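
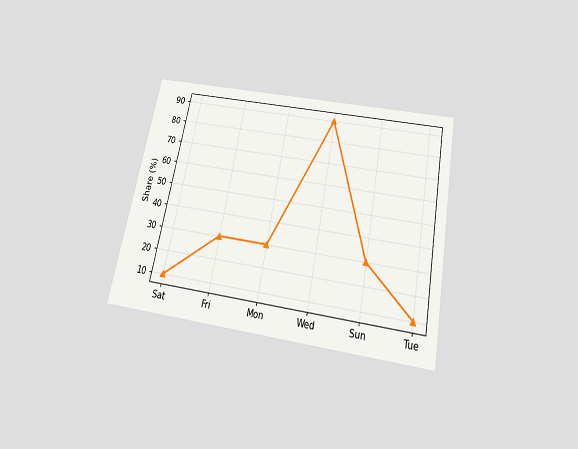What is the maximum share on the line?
90%

The chart is tilted about 11° clockwise and viewed slightly from below. The highest point is at Wed, and reading across to the y-axis gives 90%.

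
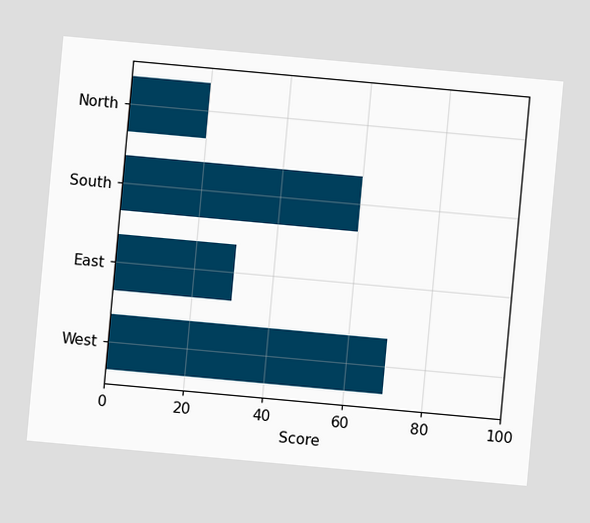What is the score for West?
70

The chart is tilted about 5° clockwise. Reading along the chart's x-axis, the West bar reaches 70.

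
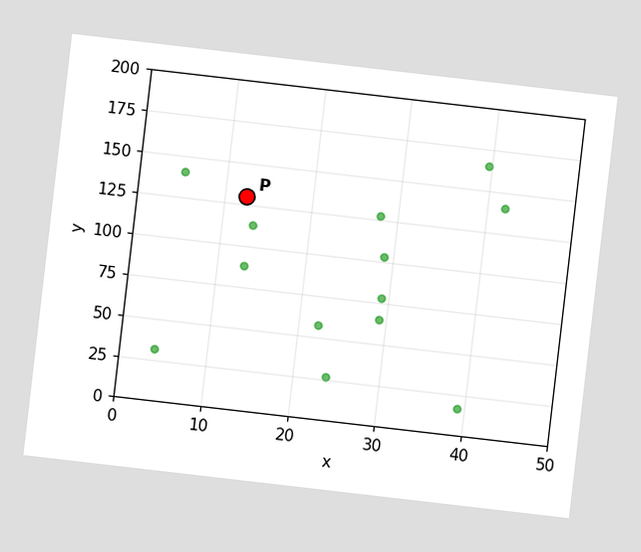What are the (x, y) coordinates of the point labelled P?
(12.5, 130)

The chart is tilted about 7° clockwise. Following the gridlines from P to each axis, P sits at (12.5, 130).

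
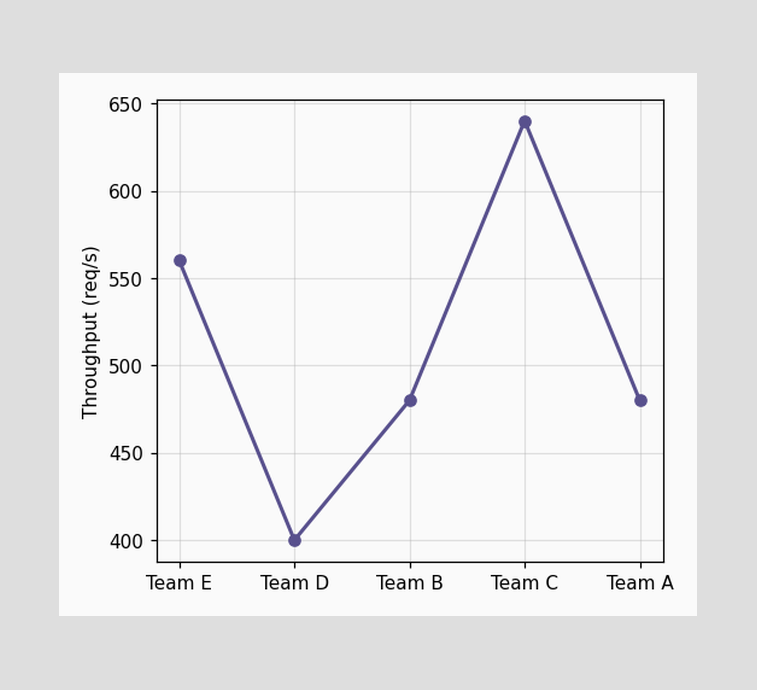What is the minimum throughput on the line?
The lowest point is at Team D, and reading across to the y-axis gives 400req/s.

400req/s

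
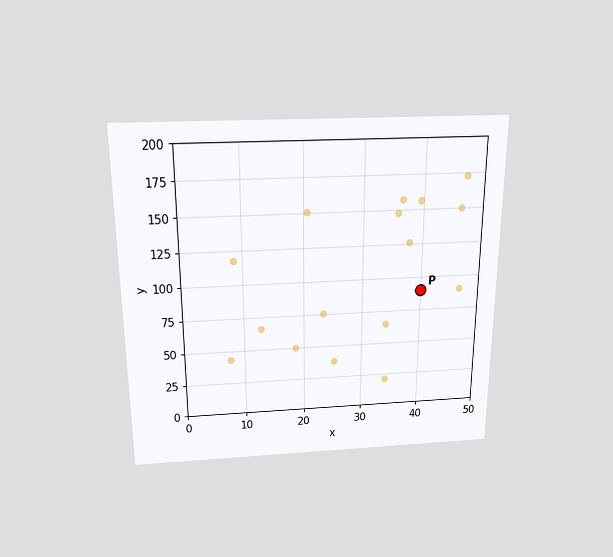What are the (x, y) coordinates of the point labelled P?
(40, 90)

The chart is viewed slightly from above. Following the gridlines from P to each axis, P sits at (40, 90).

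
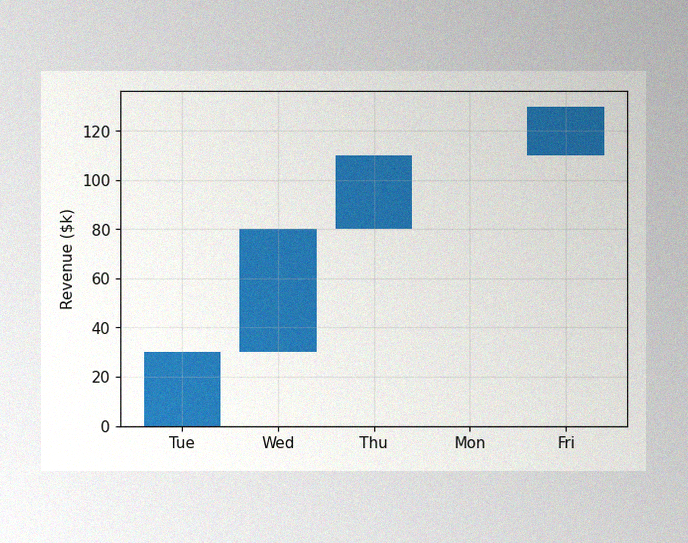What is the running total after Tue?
The image has some photo noise and uneven lighting. After Tue the running total reaches $30k.

$30k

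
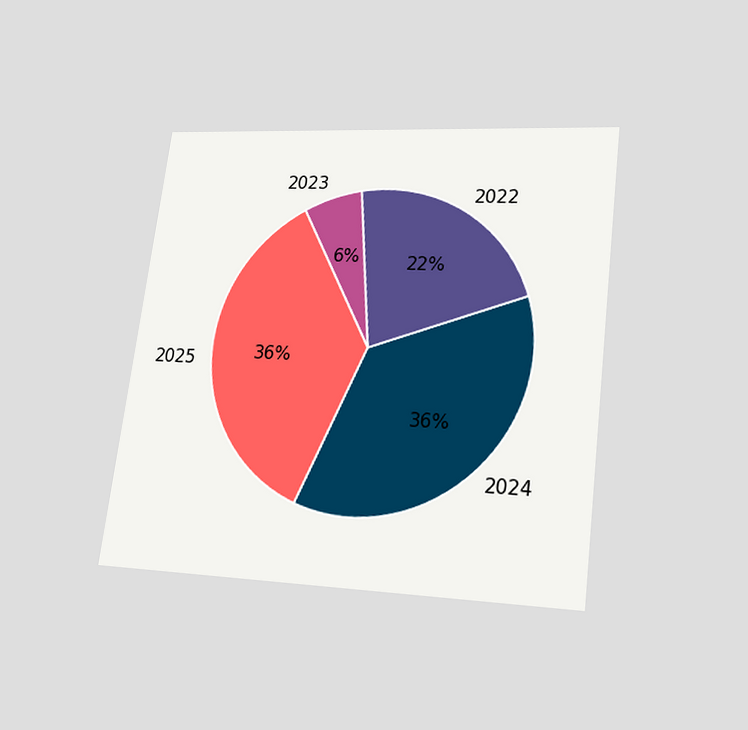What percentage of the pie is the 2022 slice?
The chart is tilted about 7° clockwise and viewed slightly from below. The 2022 slice takes up 22% of the pie.

22%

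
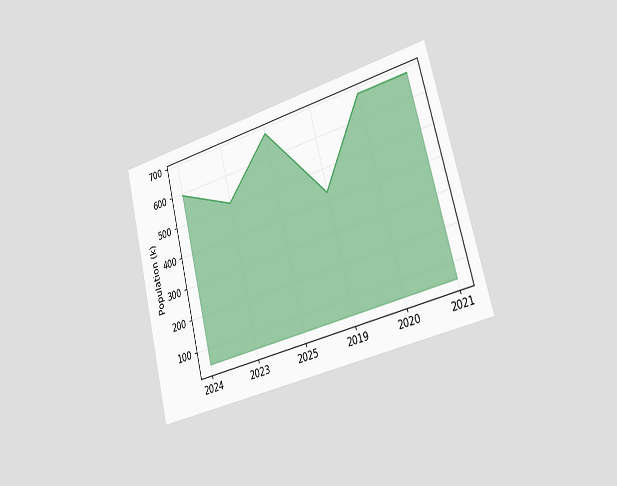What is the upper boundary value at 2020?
The chart is tilted about 14° counter-clockwise and viewed slightly from the right. At 2020 the upper boundary is at 680k.

680k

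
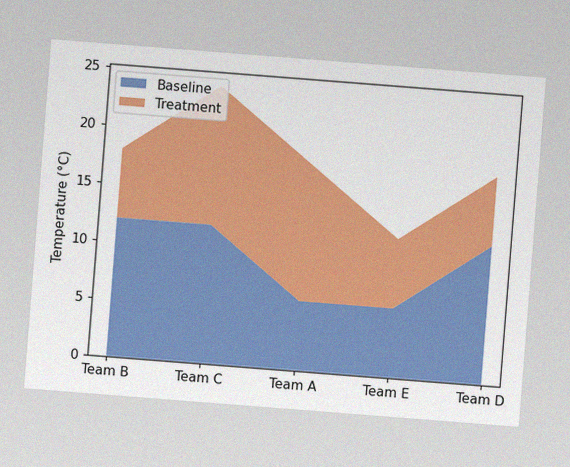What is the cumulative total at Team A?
The chart is tilted about 4° clockwise, with some photo noise. The stacked total at Team A reaches 18°C.

18°C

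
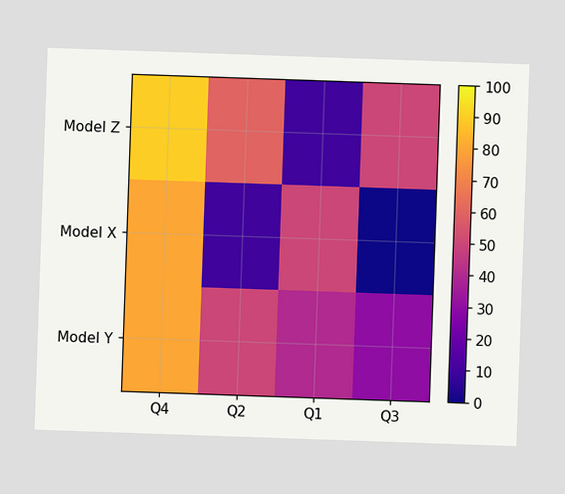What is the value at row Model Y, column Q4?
80

Matching cell (Model Y, Q4) against the colorbar gives 80.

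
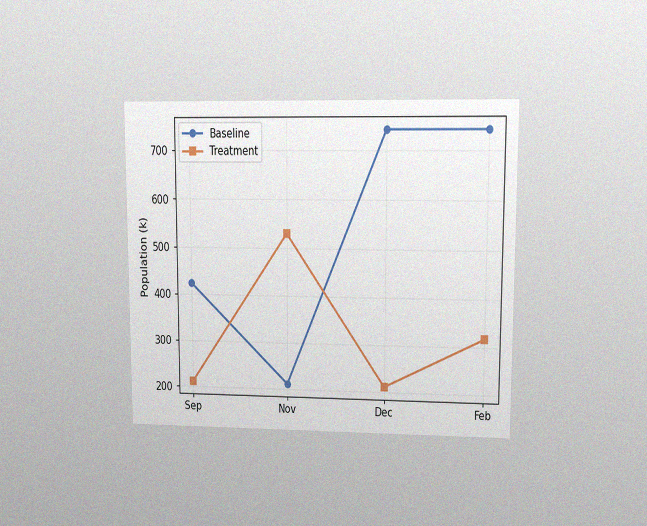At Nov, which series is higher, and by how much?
Treatment, by 318k

The chart is viewed at a slight angle, with some photo noise. At Nov, Treatment sits above the other line by 318k.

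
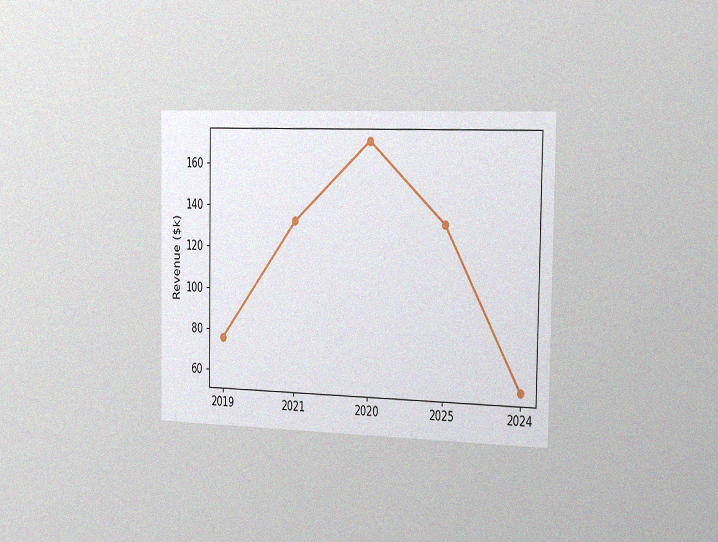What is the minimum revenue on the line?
The chart is viewed slightly from the right, with some photo noise. The lowest point is at 2024, and reading across to the y-axis gives $57k.

$57k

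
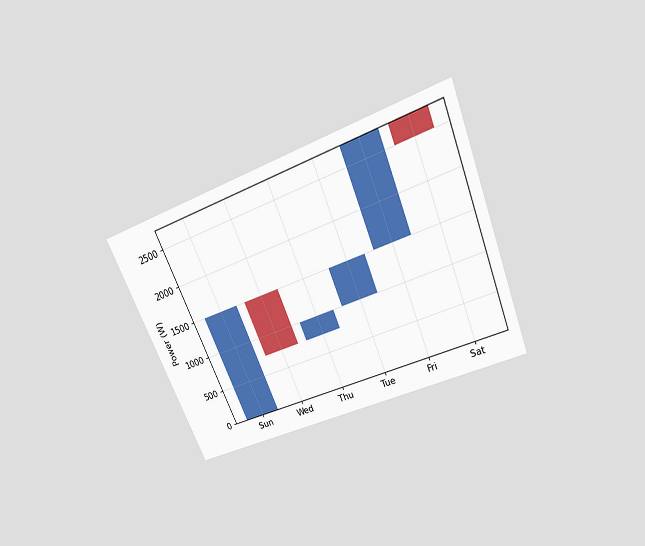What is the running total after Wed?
The chart is tilted about 23° counter-clockwise and viewed slightly from above. After Wed the running total reaches 750W.

750W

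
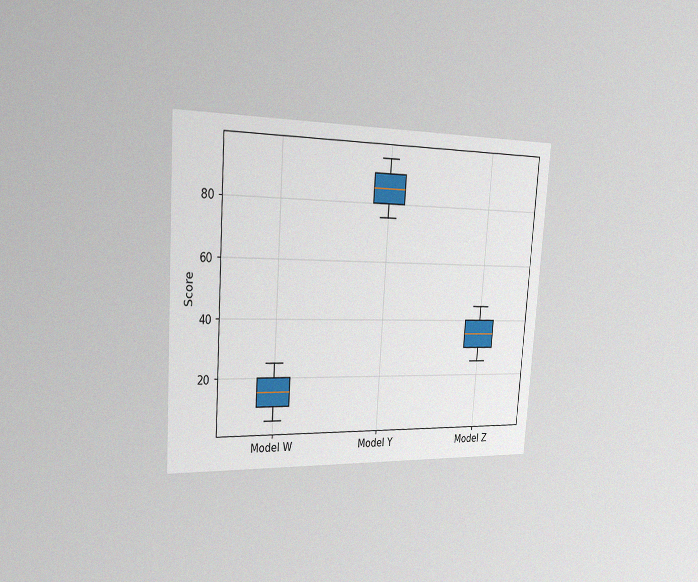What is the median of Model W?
The chart is tilted about 4° clockwise and viewed slightly from the left, with some photo noise. The median line in the Model W box sits at 15.

15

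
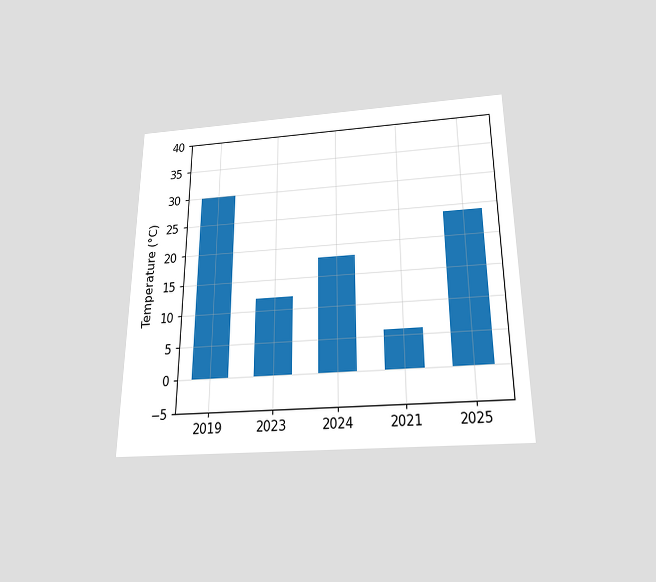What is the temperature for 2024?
18°C

The chart is viewed slightly from below. Reading along the chart's y-axis, the 2024 bar reaches 18°C.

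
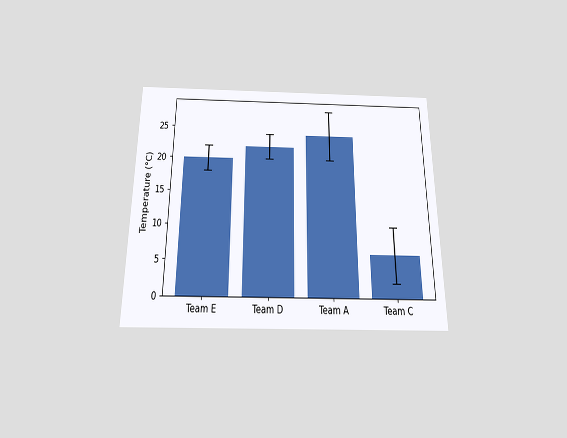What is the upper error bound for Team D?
The chart is viewed slightly from below. The Team D bar's upper whisker reaches 24°C.

24°C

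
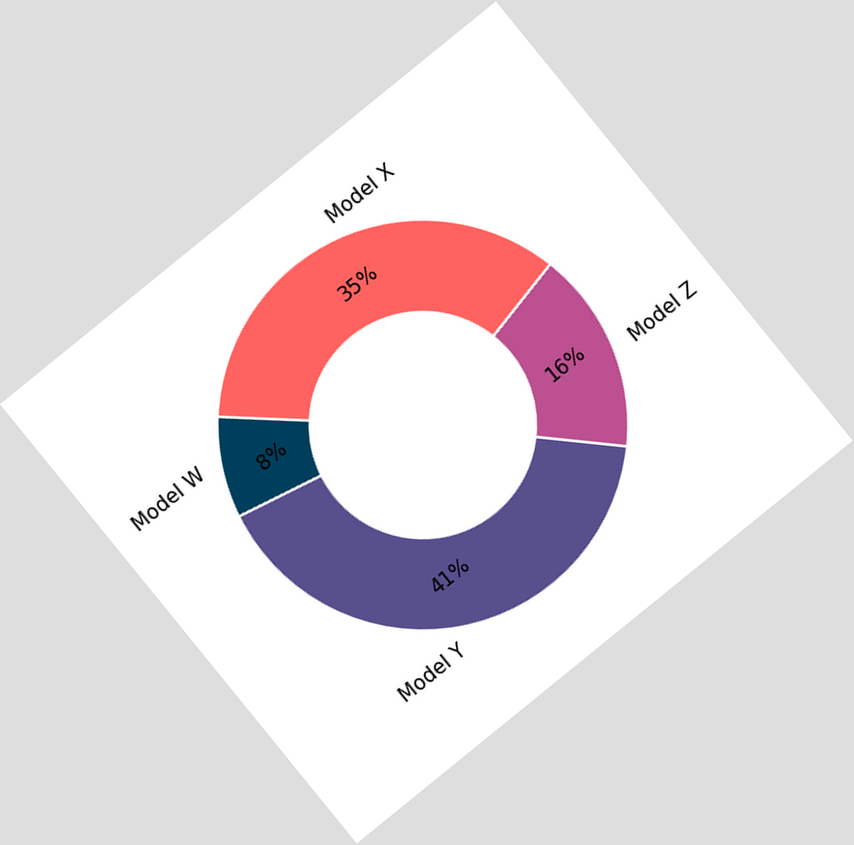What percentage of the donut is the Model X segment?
The chart is tilted about 39° counter-clockwise. The Model X segment takes up 35% of the ring.

35%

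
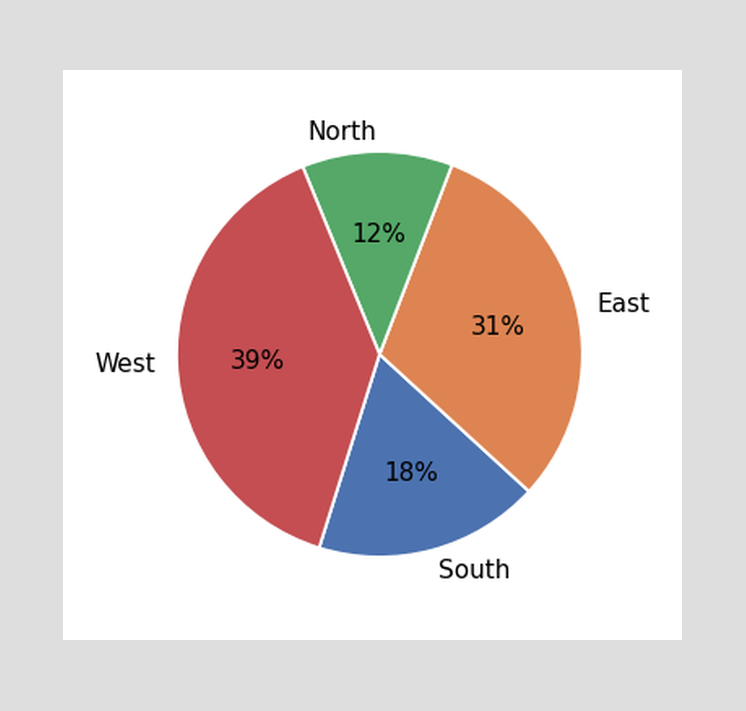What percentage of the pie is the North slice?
The North slice takes up 12% of the pie.

12%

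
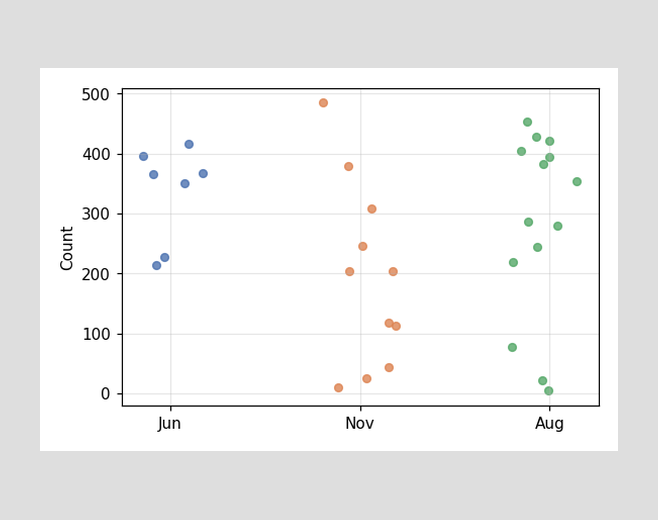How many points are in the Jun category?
Counting the markers in the Jun column gives 7.

7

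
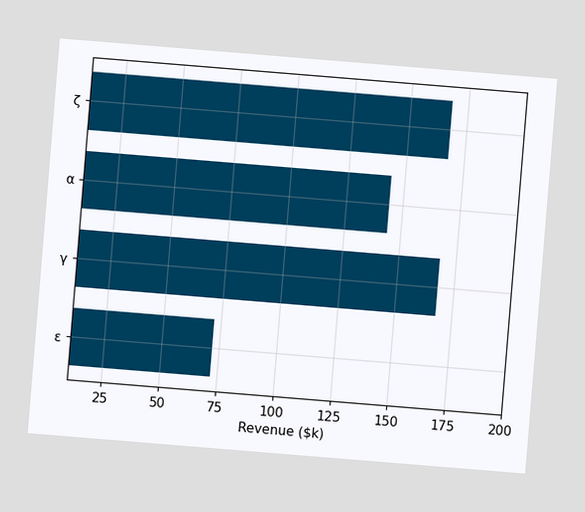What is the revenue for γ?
$168k

The chart is tilted about 5° clockwise. Reading along the chart's x-axis, the γ bar reaches $168k.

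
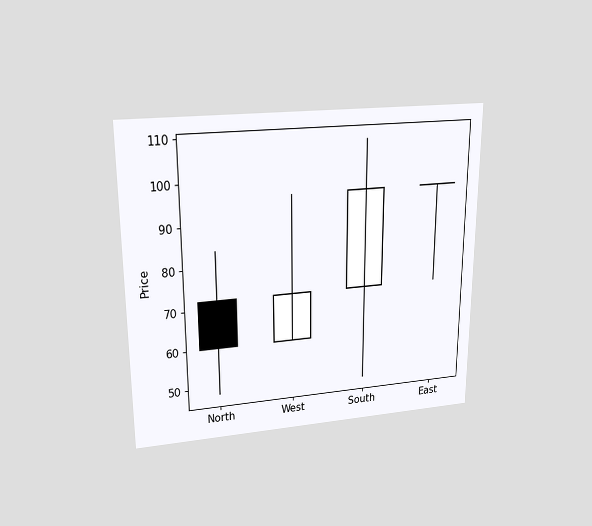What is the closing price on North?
60

The chart is viewed slightly from above. The North candle closes at 60.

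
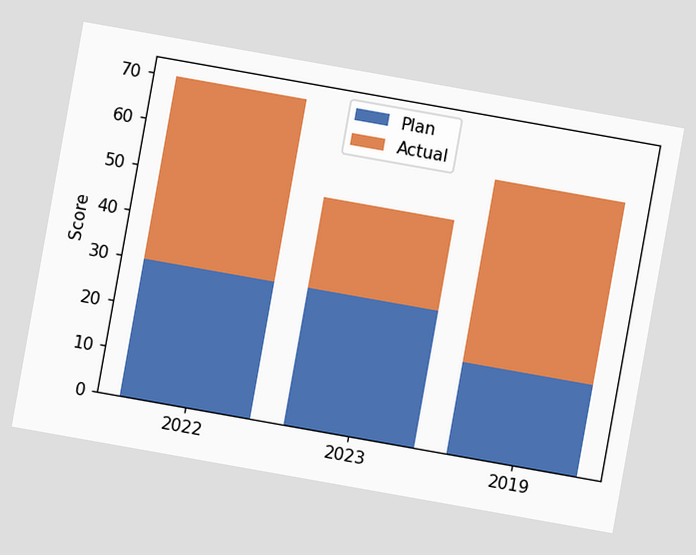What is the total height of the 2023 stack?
50

The chart is tilted about 10° clockwise. The 2023 stack's top reaches 50 on the y-axis.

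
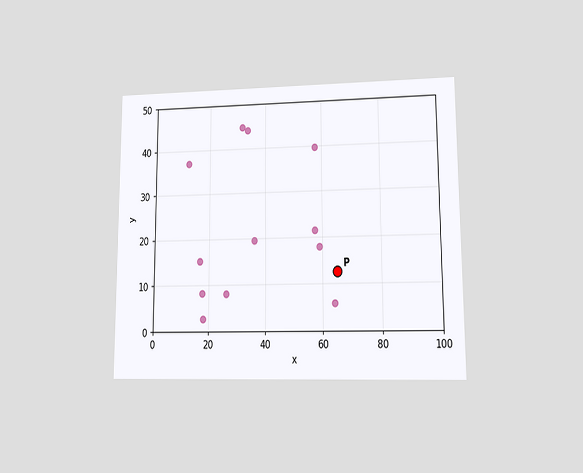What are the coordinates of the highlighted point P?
The chart is viewed at a slight angle. Following the gridlines from P to each axis, P sits at (65, 12.5).

(65, 12.5)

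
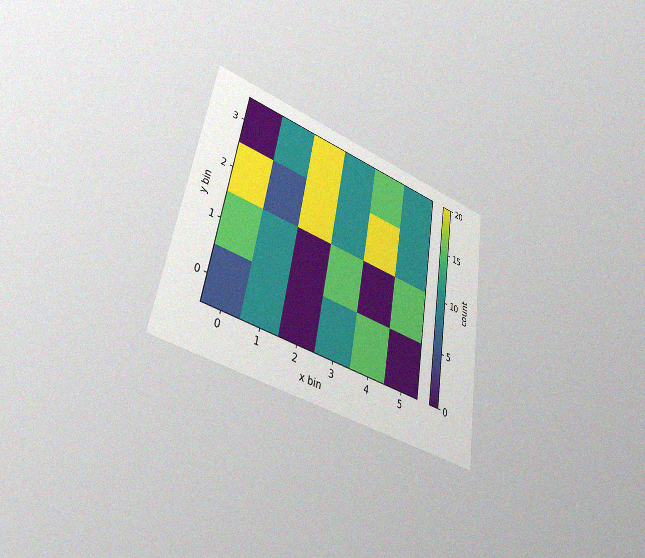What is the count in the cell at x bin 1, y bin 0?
10

The chart is tilted about 9° clockwise and viewed at a slight angle, with some photo noise. Matching the cell (1, 0) against the colorbar gives 10.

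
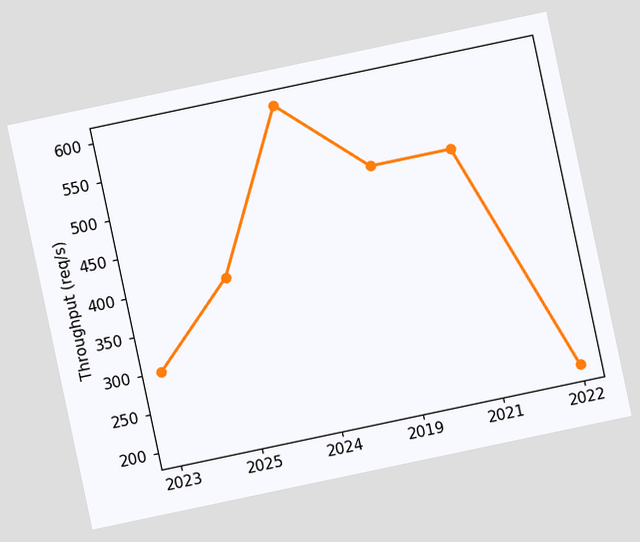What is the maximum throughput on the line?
600req/s

The chart is tilted about 12° counter-clockwise. The highest point is at 2024, and reading across to the y-axis gives 600req/s.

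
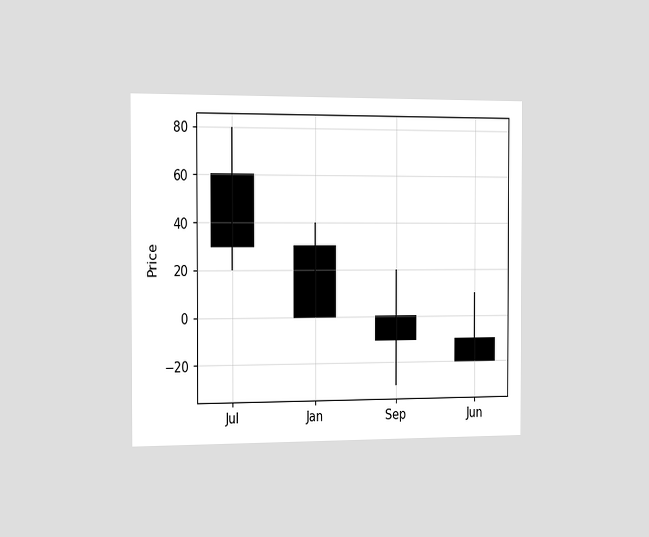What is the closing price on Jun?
-20

The chart is viewed slightly from the left. The Jun candle closes at -20.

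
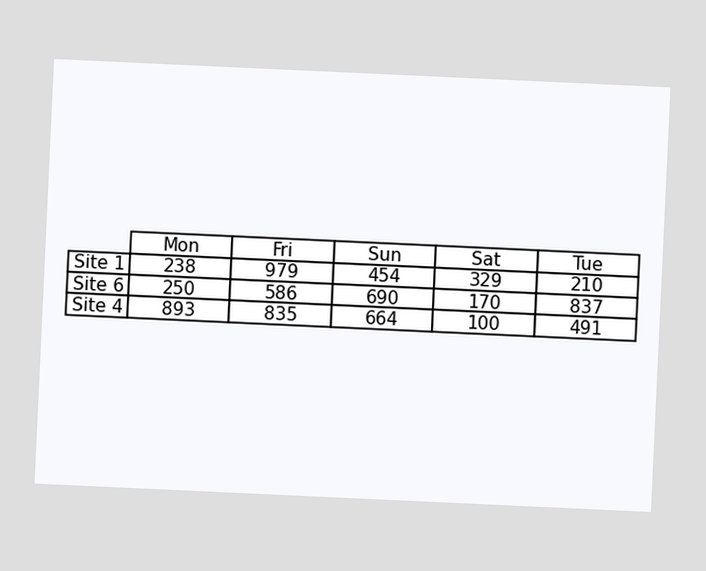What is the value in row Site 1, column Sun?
454

The chart is tilted about 3° clockwise. The (Site 1, Sun) cell reads 454.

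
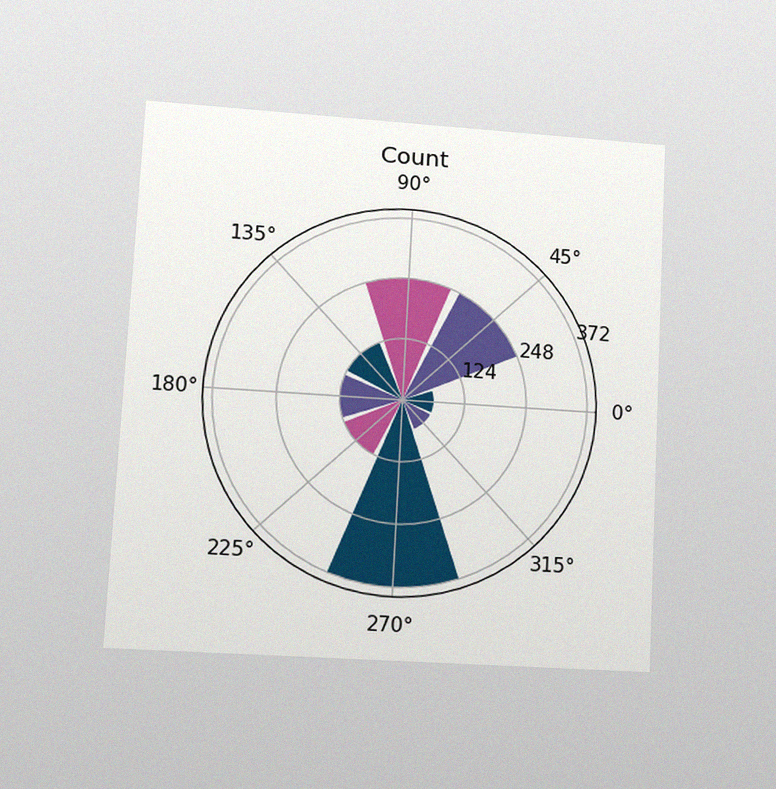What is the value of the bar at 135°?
The chart is tilted about 3° clockwise and viewed at a slight angle, with some photo noise. The bar at 135° reaches 124 on the radial axis.

124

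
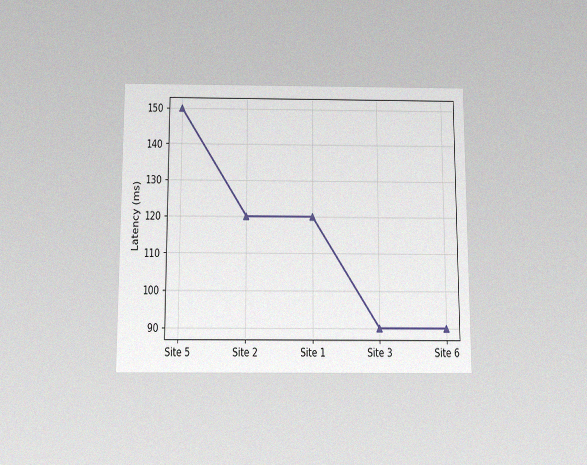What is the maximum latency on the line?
150ms

The chart is viewed slightly from below, with some photo noise. The highest point is at Site 5, and reading across to the y-axis gives 150ms.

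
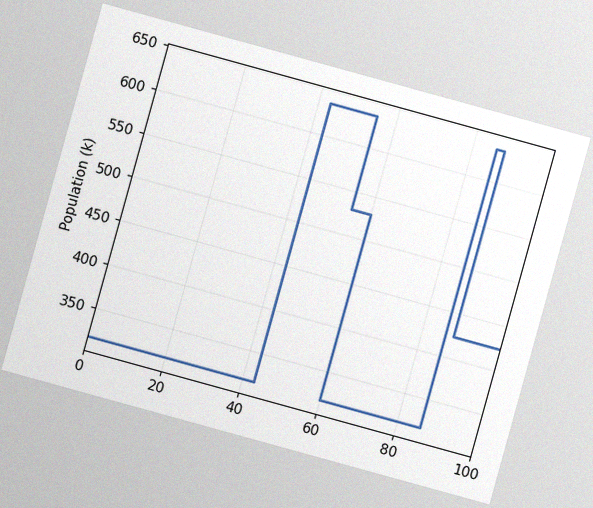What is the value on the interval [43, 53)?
636k

The chart is tilted about 15° clockwise, with some photo noise. On [43, 53) the step sits at 636k.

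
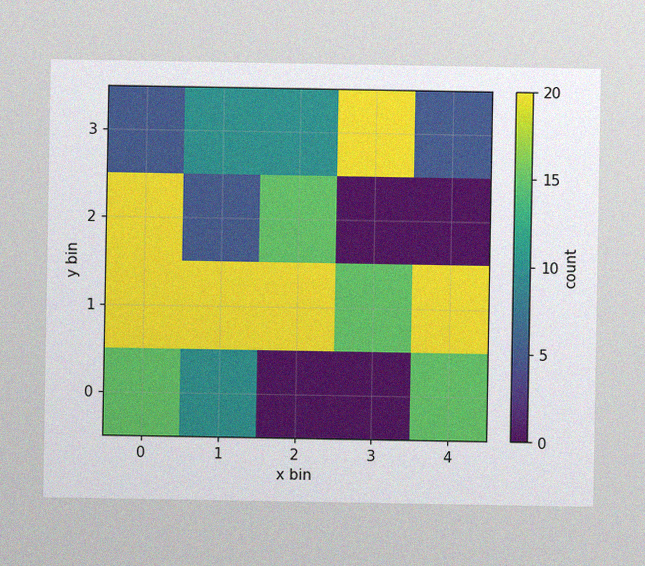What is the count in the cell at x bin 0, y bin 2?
20

The image has some photo noise and uneven lighting. Matching the cell (0, 2) against the colorbar gives 20.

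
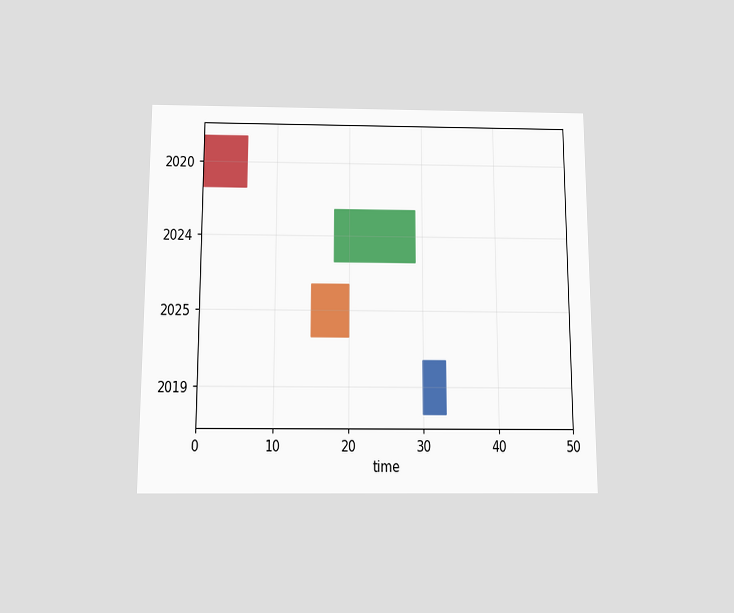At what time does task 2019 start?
The chart is viewed slightly from below. The 2019 bar begins at t=30.

30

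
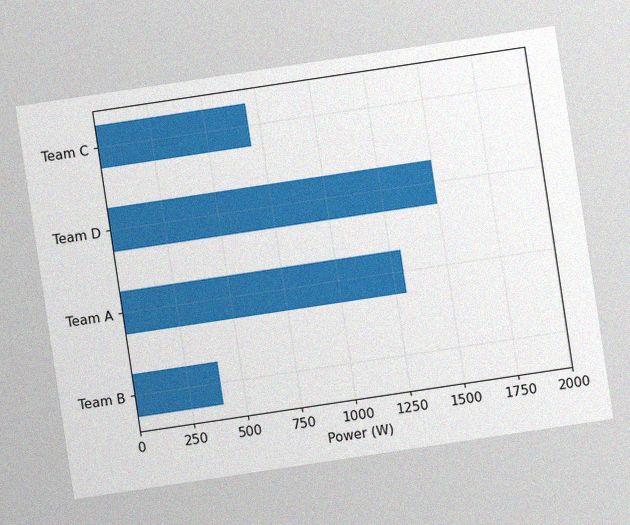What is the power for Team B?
400W

The chart is tilted about 9° counter-clockwise, with some photo noise. Reading along the chart's x-axis, the Team B bar reaches 400W.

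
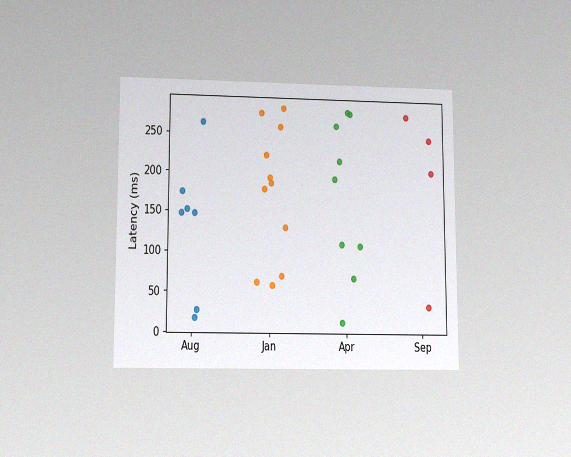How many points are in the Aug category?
The chart is viewed at a slight angle, with some photo noise. Counting the markers in the Aug column gives 7.

7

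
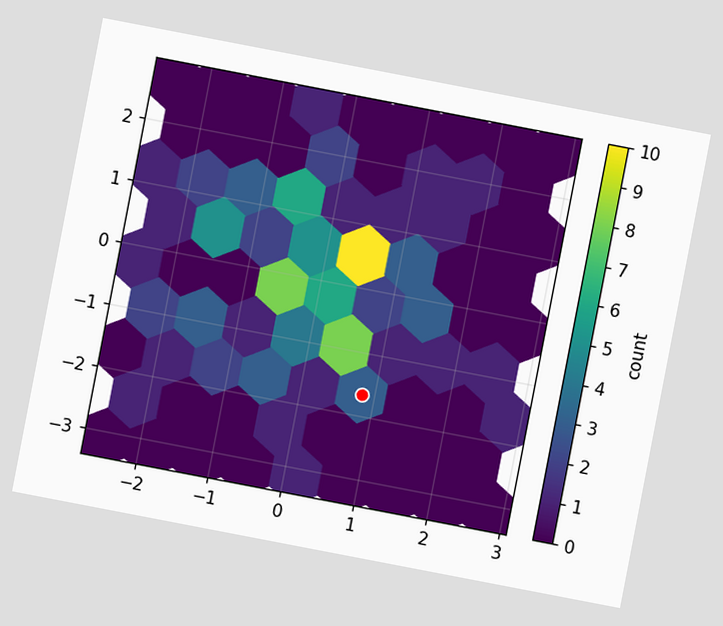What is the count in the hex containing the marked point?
3

The chart is tilted about 11° clockwise. The marked hex reads 3 on the colorbar.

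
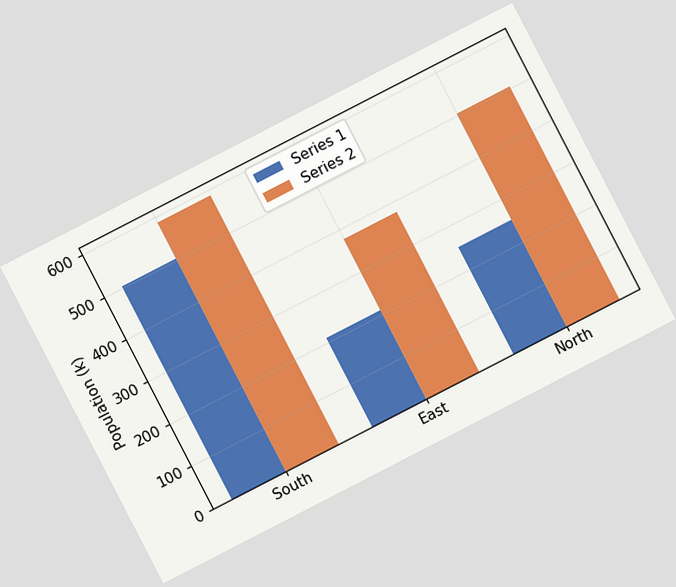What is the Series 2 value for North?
504k

The chart is tilted about 27° counter-clockwise. The Series 2 bar at North reaches 504k on the y-axis.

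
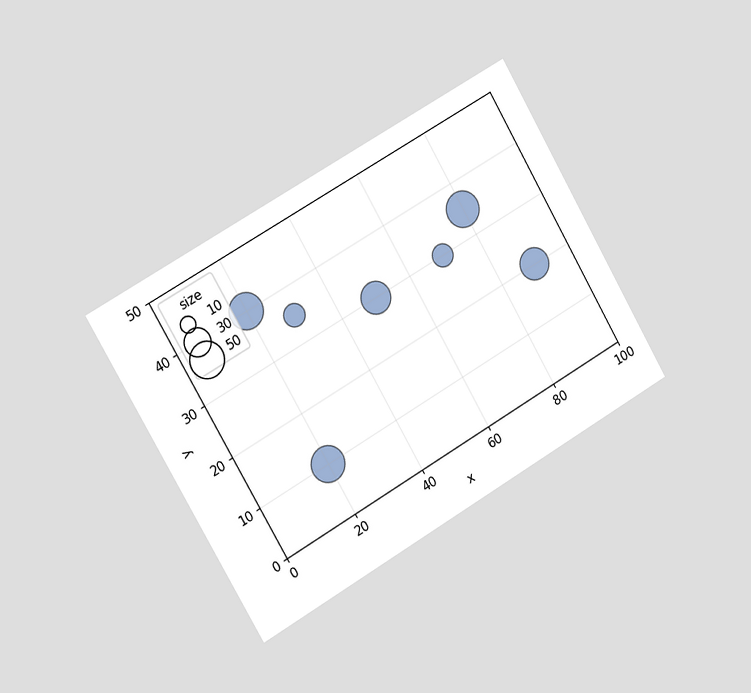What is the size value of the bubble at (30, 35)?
The chart is tilted about 30° counter-clockwise and viewed slightly from the left. Matching the bubble at (30, 35) against the size legend gives 20.

20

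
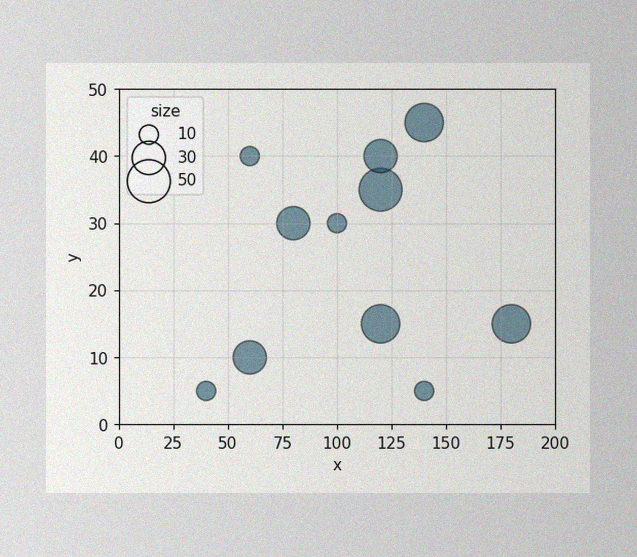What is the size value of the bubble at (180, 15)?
40

The image has some photo noise and uneven lighting. Matching the bubble at (180, 15) against the size legend gives 40.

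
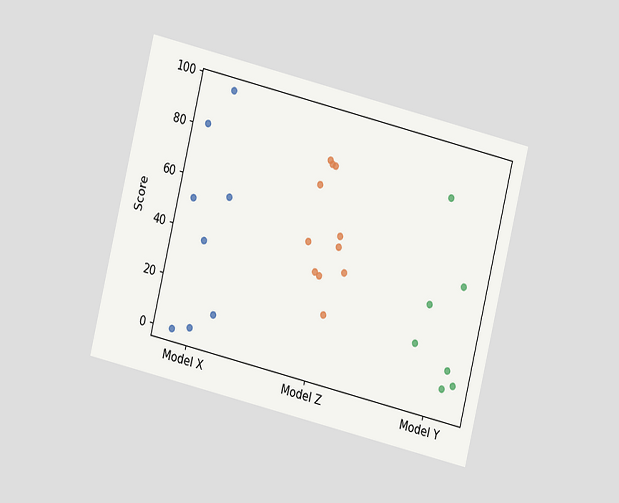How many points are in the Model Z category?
The chart is tilted about 14° clockwise and viewed at a slight angle. Counting the markers in the Model Z column gives 11.

11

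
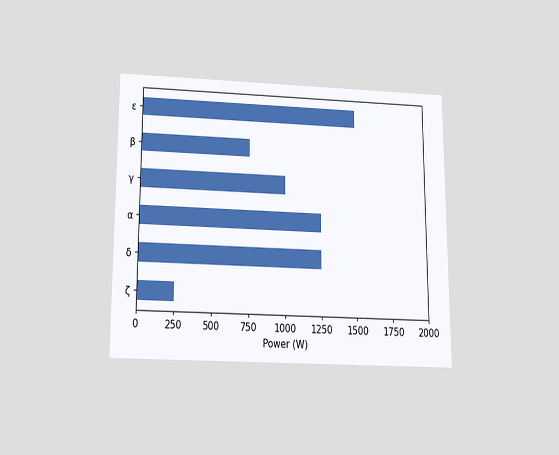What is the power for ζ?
The chart is viewed slightly from below. Reading along the chart's x-axis, the ζ bar reaches 250W.

250W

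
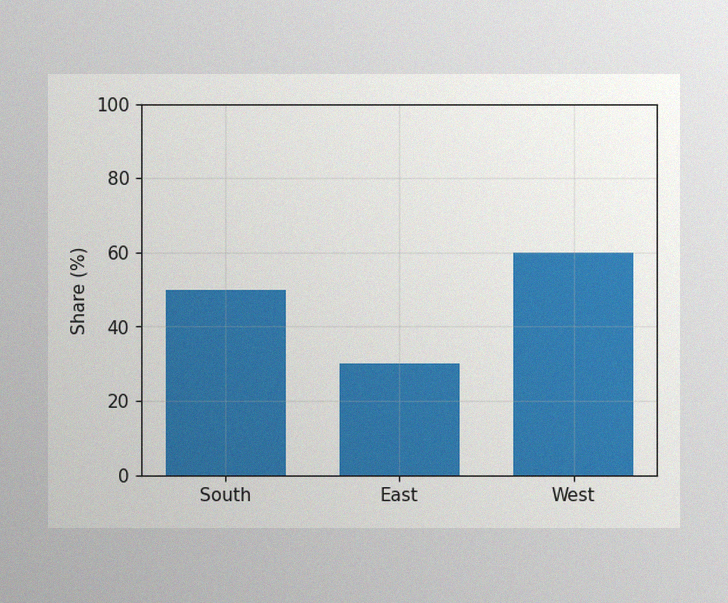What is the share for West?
60%

The image has some photo noise and uneven lighting. Reading along the chart's y-axis, the West bar reaches 60%.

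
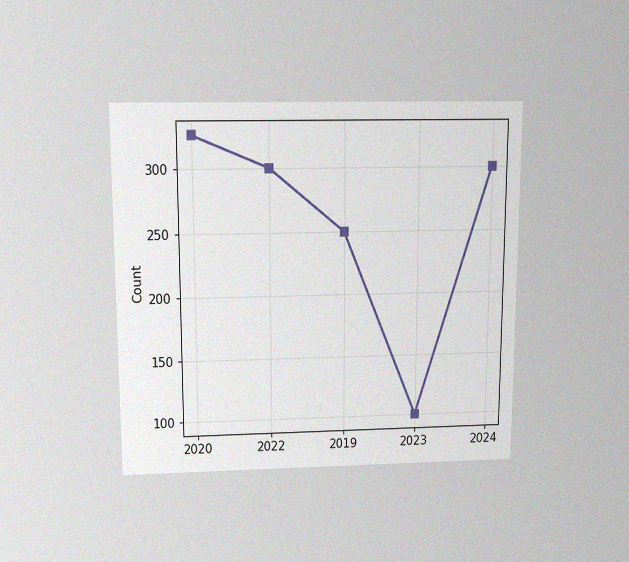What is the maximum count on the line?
325

The chart is viewed slightly from above, with some photo noise. The highest point is at 2020, and reading across to the y-axis gives 325.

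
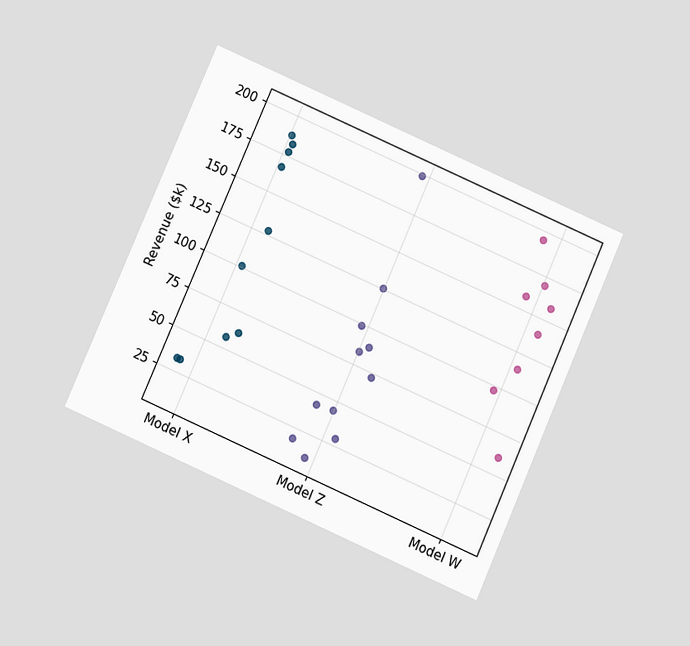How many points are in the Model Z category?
11

The chart is tilted about 24° clockwise and viewed slightly from below. Counting the markers in the Model Z column gives 11.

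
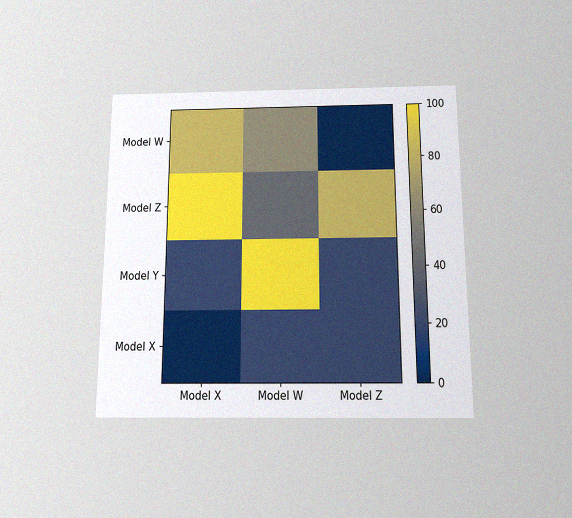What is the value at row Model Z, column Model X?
100

The chart is viewed slightly from below, with some photo noise. Matching cell (Model Z, Model X) against the colorbar gives 100.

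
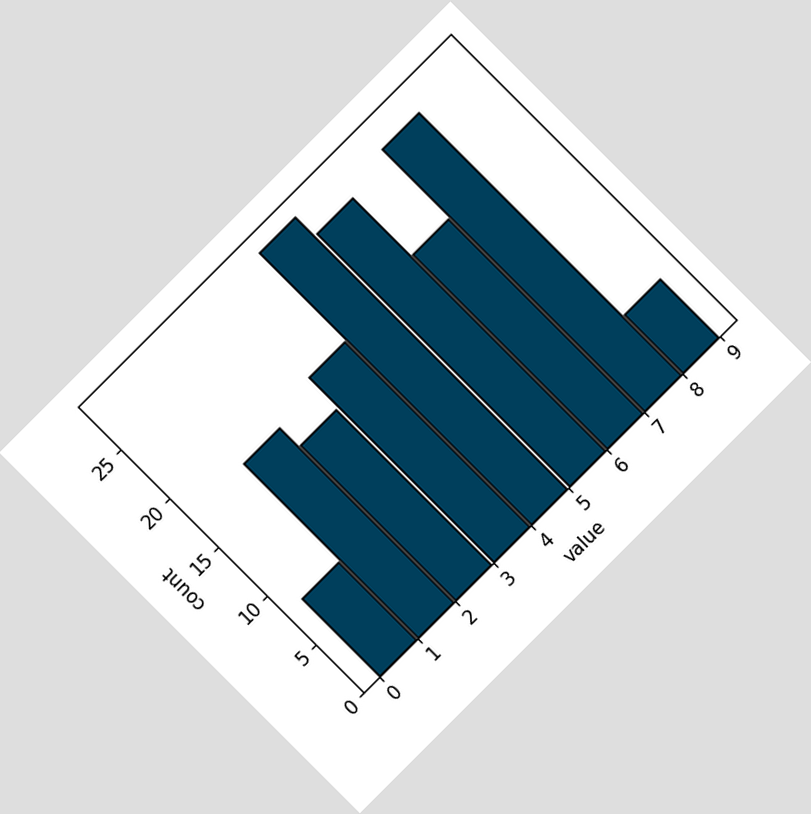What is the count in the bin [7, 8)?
27

The chart is tilted about 45° counter-clockwise. The [7, 8) bin has height 27.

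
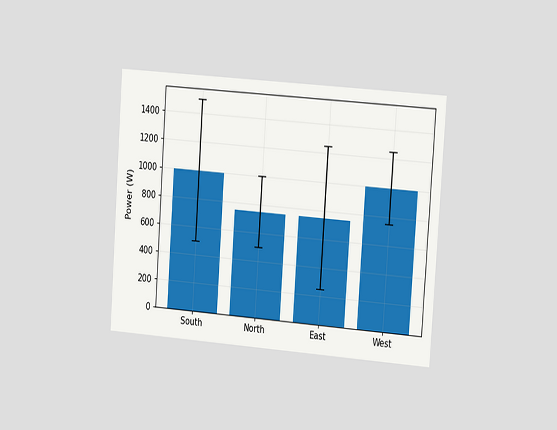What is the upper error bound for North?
The chart is tilted about 4° clockwise and viewed slightly from the right. The North bar's upper whisker reaches 1000W.

1000W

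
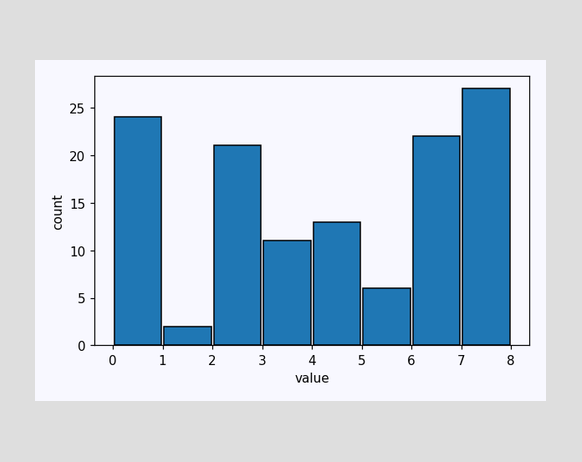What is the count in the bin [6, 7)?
22

The [6, 7) bin has height 22.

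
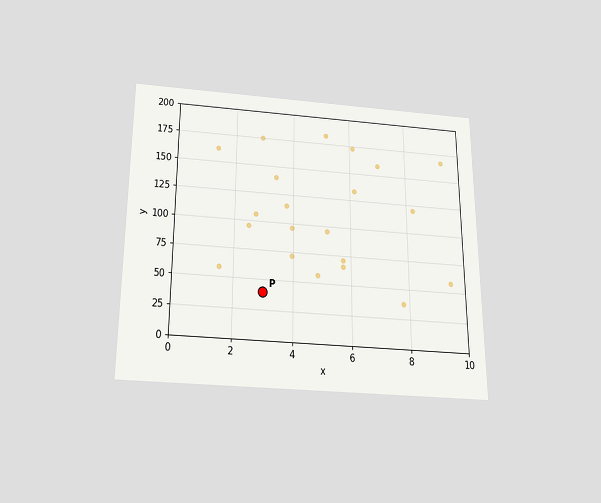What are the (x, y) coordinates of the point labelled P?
The chart is viewed slightly from below. Following the gridlines from P to each axis, P sits at (3, 40).

(3, 40)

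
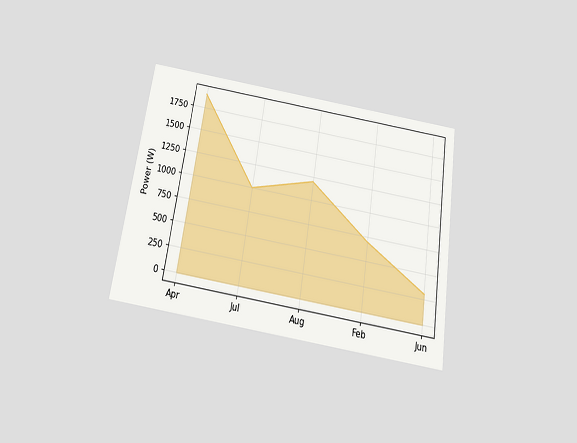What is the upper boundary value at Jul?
The chart is tilted about 8° clockwise and viewed slightly from below. At Jul the upper boundary is at 1000W.

1000W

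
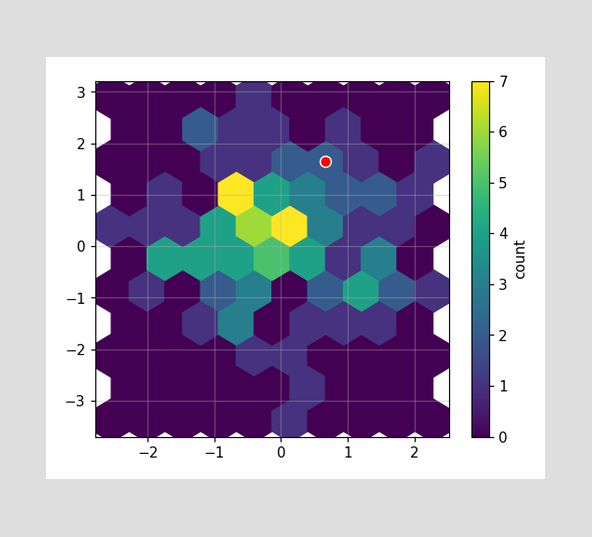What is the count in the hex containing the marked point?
2

The marked hex reads 2 on the colorbar.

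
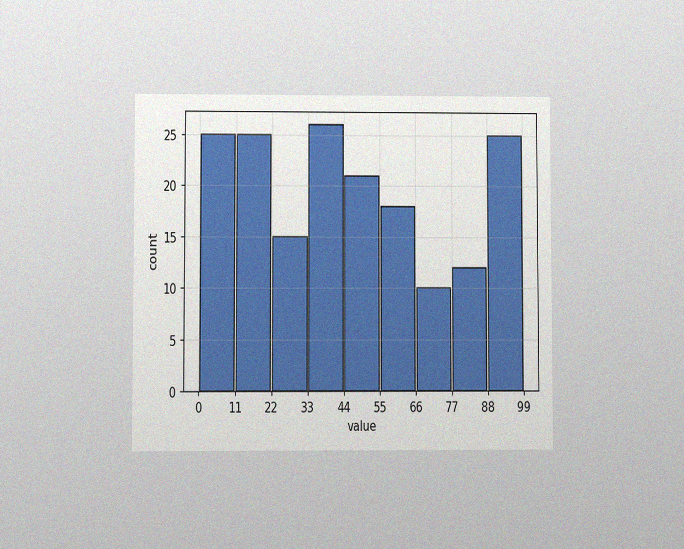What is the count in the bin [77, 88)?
The chart is viewed at a slight angle, with some photo noise. The [77, 88) bin has height 12.

12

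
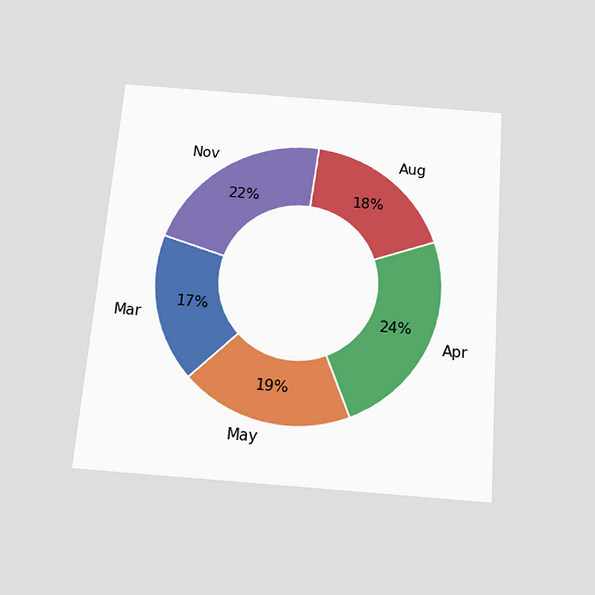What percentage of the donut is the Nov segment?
22%

The chart is tilted about 5° clockwise and viewed slightly from below. The Nov segment takes up 22% of the ring.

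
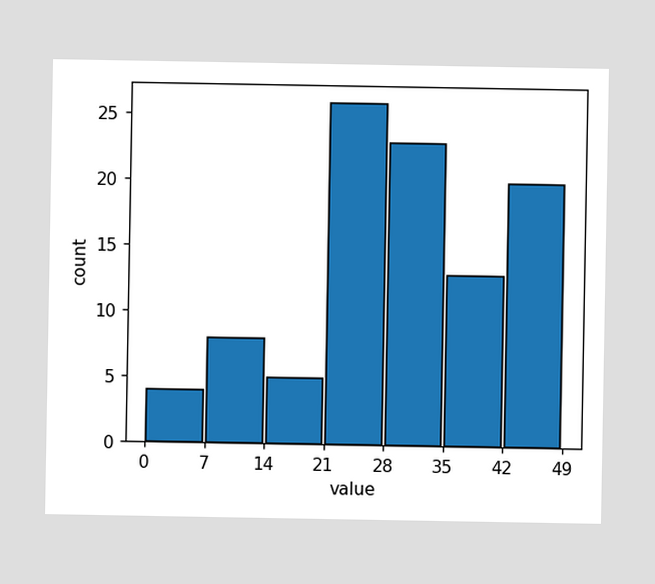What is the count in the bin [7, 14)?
The [7, 14) bin has height 8.

8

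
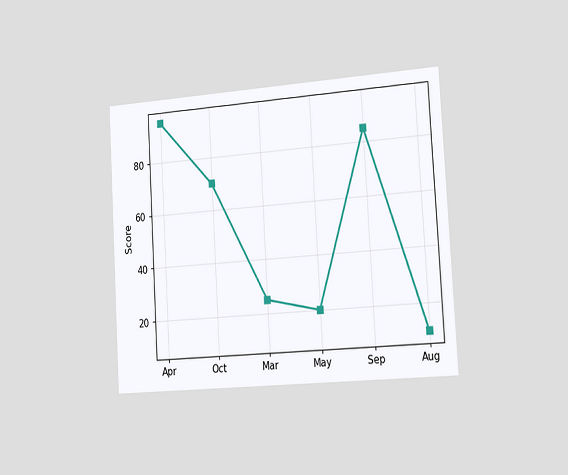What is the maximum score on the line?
95

The chart is tilted about 3° counter-clockwise and viewed slightly from the right. The highest point is at Apr, and reading across to the y-axis gives 95.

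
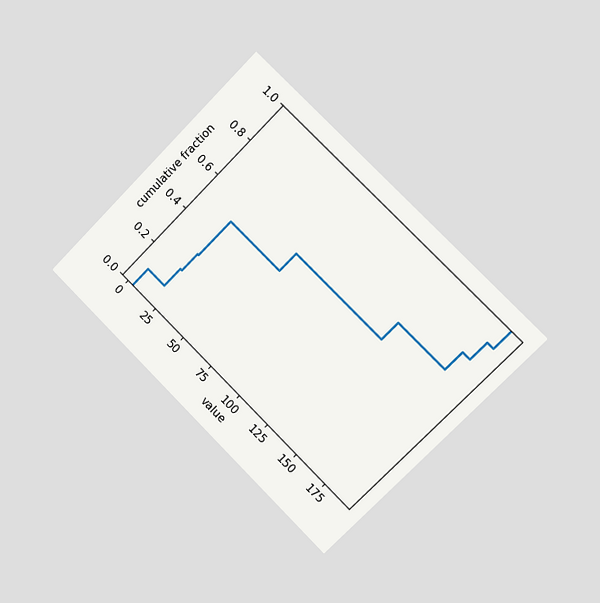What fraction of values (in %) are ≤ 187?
The chart is tilted about 45° clockwise and viewed slightly from the right. At x=187 the ECDF step is at 100%.

100%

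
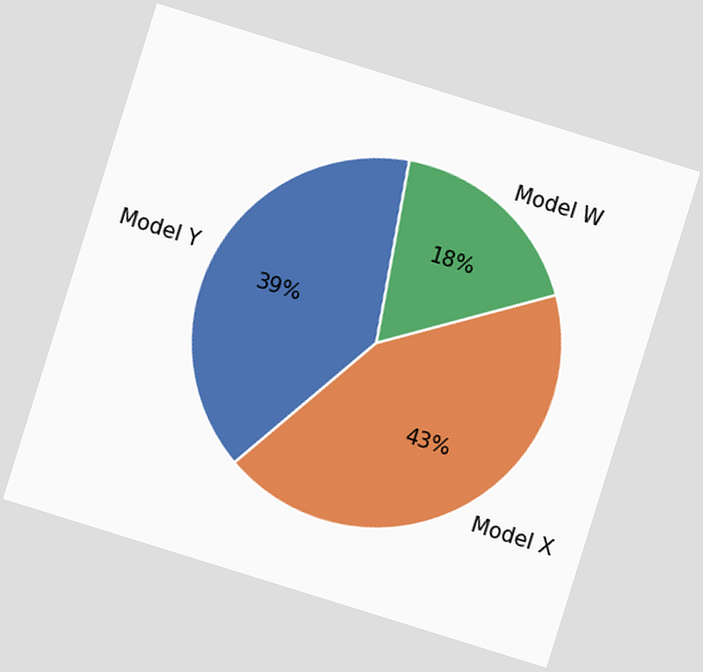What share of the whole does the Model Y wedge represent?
39%

The chart is tilted about 17° clockwise. The Model Y slice takes up 39% of the pie.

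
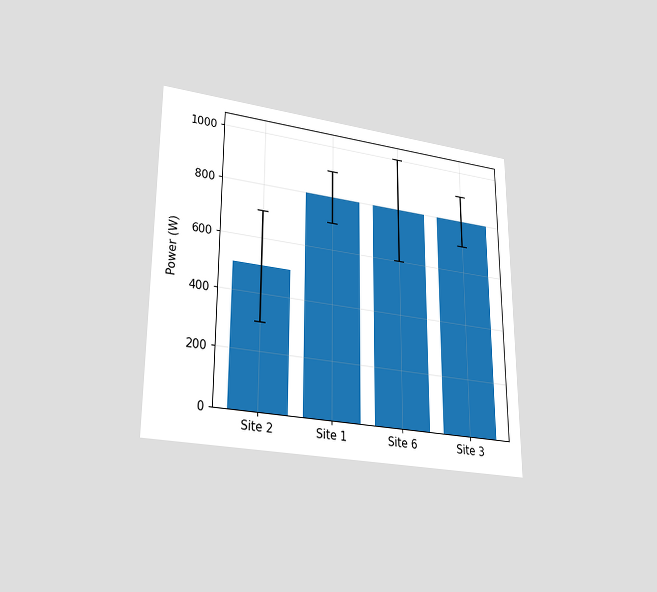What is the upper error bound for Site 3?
The chart is viewed at a slight angle. The Site 3 bar's upper whisker reaches 900W.

900W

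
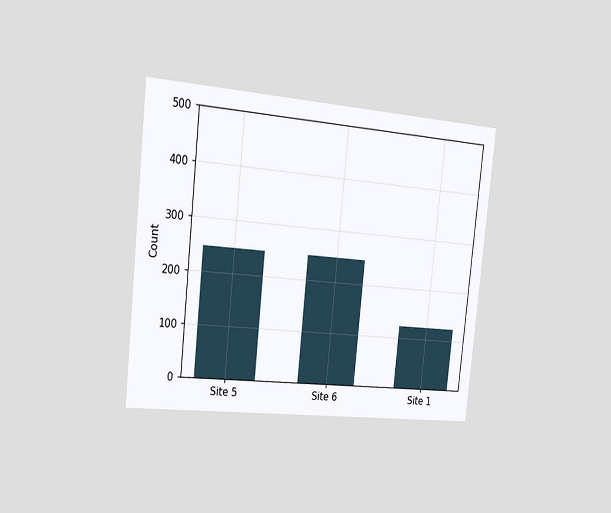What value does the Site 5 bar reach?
The chart is tilted about 6° clockwise and viewed slightly from the left. Reading along the chart's y-axis, the Site 5 bar reaches 248.

248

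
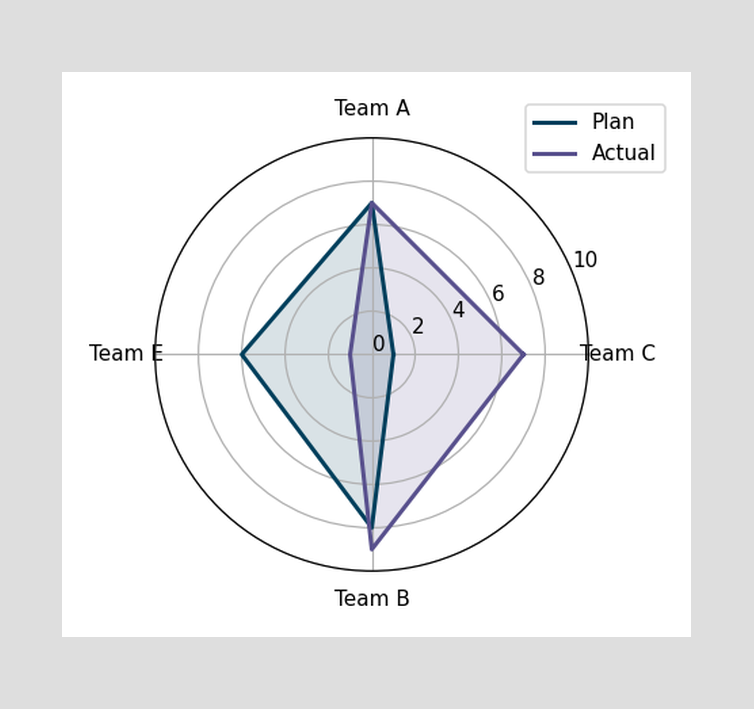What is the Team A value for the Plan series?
On the Team A axis, Plan reaches 7.

7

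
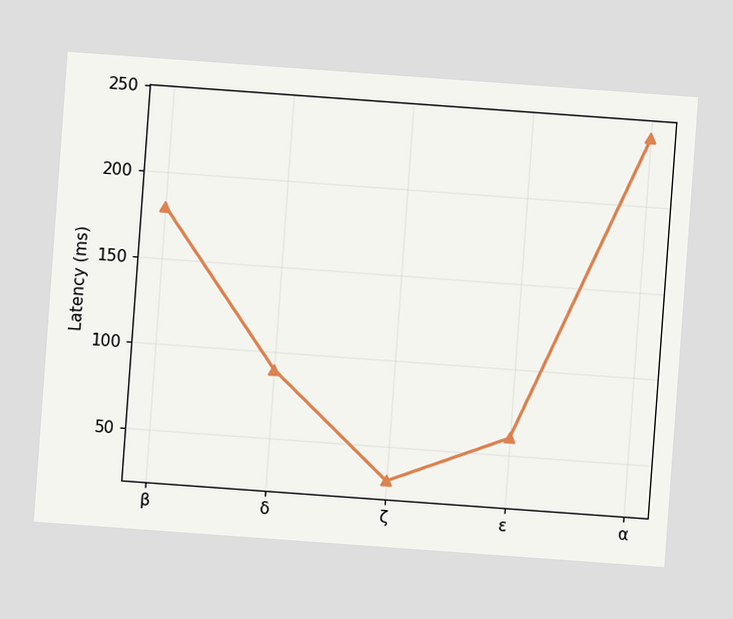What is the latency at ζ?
The chart is tilted about 4° clockwise. At ζ, the line is at 30ms.

30ms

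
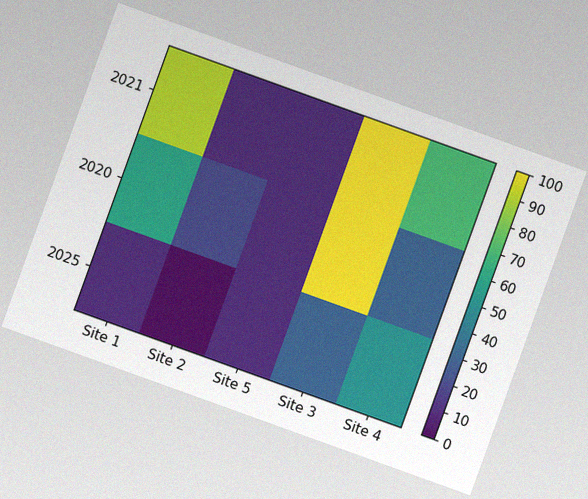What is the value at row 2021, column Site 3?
The chart is tilted about 20° clockwise, with some photo noise. Matching cell (2021, Site 3) against the colorbar gives 100.

100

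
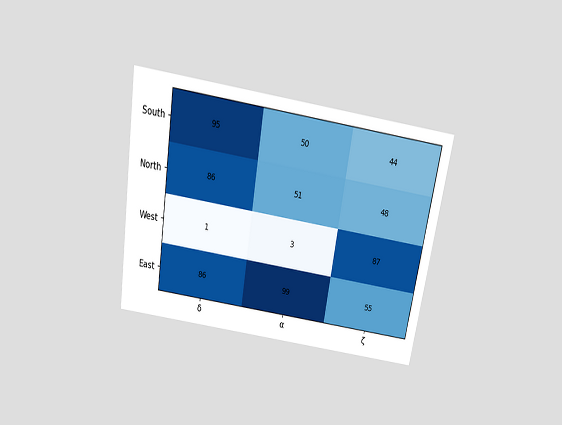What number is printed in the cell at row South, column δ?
95

The chart is tilted about 9° clockwise and viewed slightly from above. The (South, δ) cell reads 95.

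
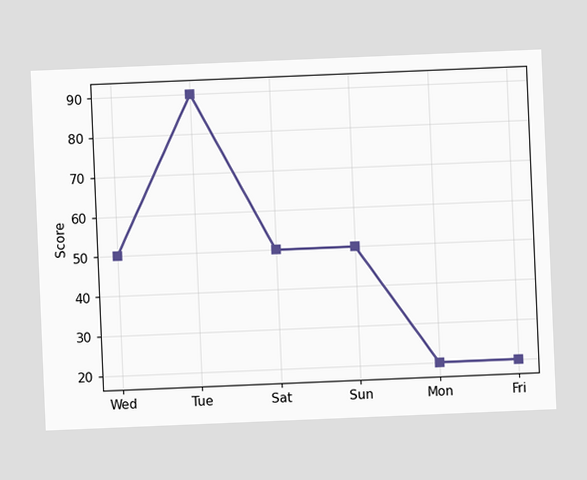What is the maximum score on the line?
The chart is tilted about 2° counter-clockwise. The highest point is at Tue, and reading across to the y-axis gives 90.

90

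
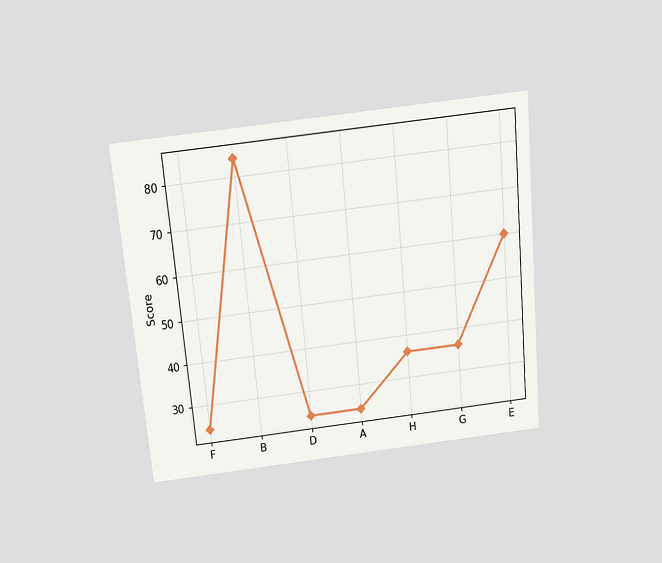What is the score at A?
The chart is tilted about 5° counter-clockwise and viewed slightly from above. At A, the line is at 24.

24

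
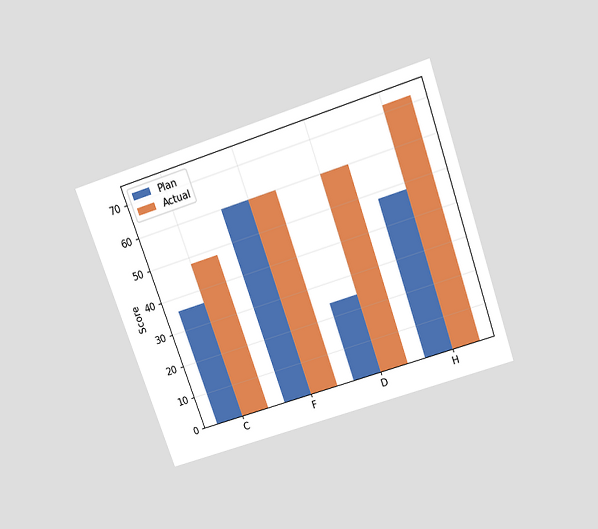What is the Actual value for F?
60

The chart is tilted about 19° counter-clockwise and viewed slightly from above. The Actual bar at F reaches 60 on the y-axis.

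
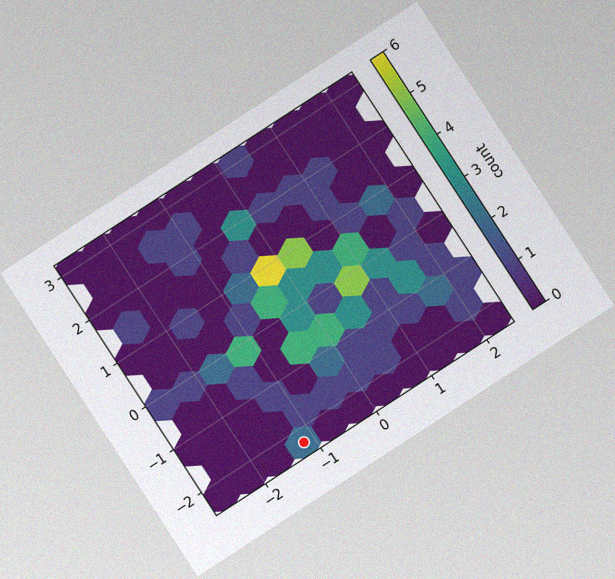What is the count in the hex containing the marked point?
The chart is tilted about 33° counter-clockwise, with some photo noise. The marked hex reads 2 on the colorbar.

2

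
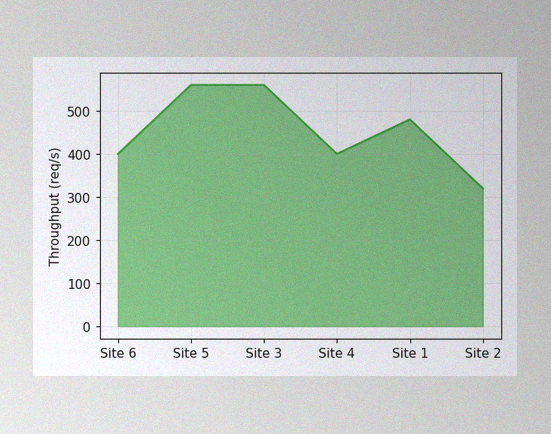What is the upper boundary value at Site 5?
560req/s

The image has some photo noise and uneven lighting. At Site 5 the upper boundary is at 560req/s.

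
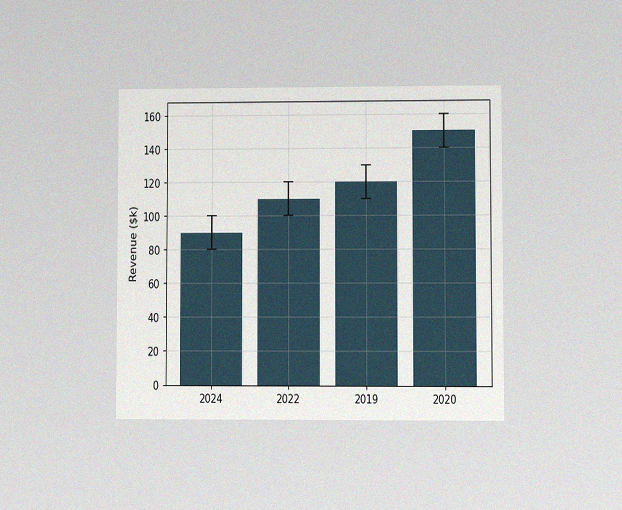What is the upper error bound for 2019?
$130k

The chart is viewed at a slight angle, with some photo noise. The 2019 bar's upper whisker reaches $130k.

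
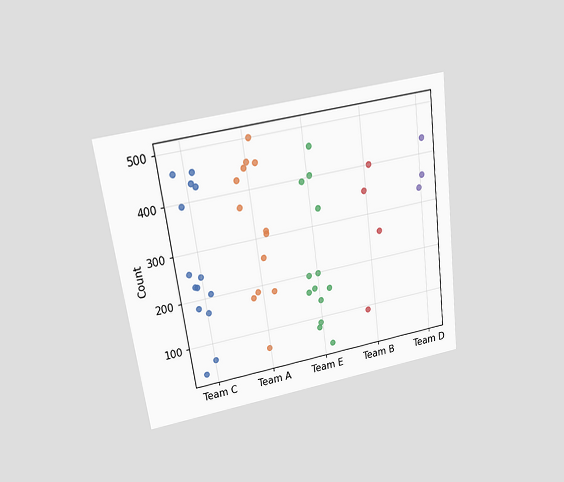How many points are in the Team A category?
The chart is tilted about 8° counter-clockwise and viewed slightly from above. Counting the markers in the Team A column gives 13.

13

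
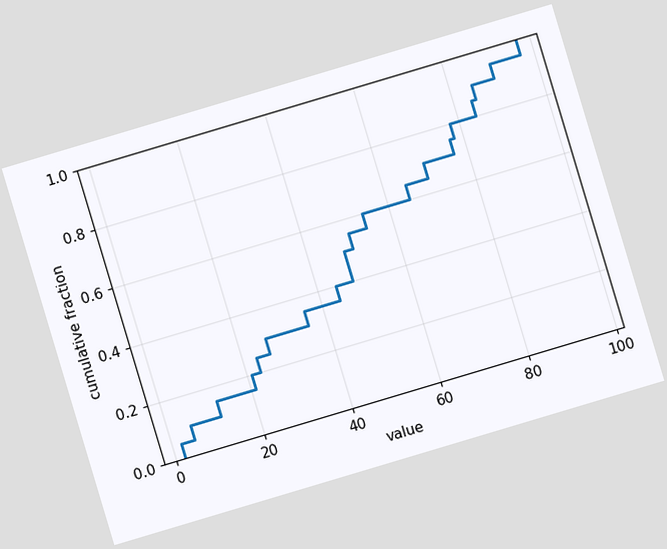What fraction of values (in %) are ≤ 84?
The chart is tilted about 17° counter-clockwise. At x=84 the ECDF step is at 85%.

85%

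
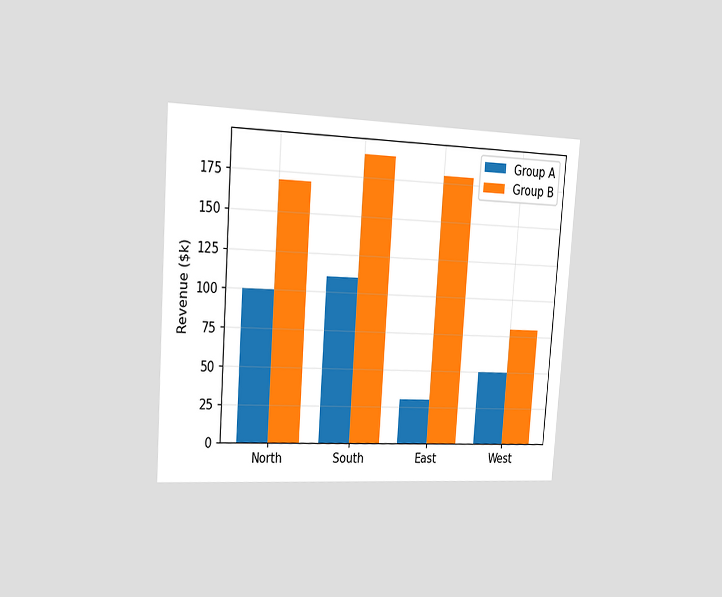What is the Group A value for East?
$30k

The chart is tilted about 4° clockwise and viewed slightly from the left. The Group A bar at East reaches $30k on the y-axis.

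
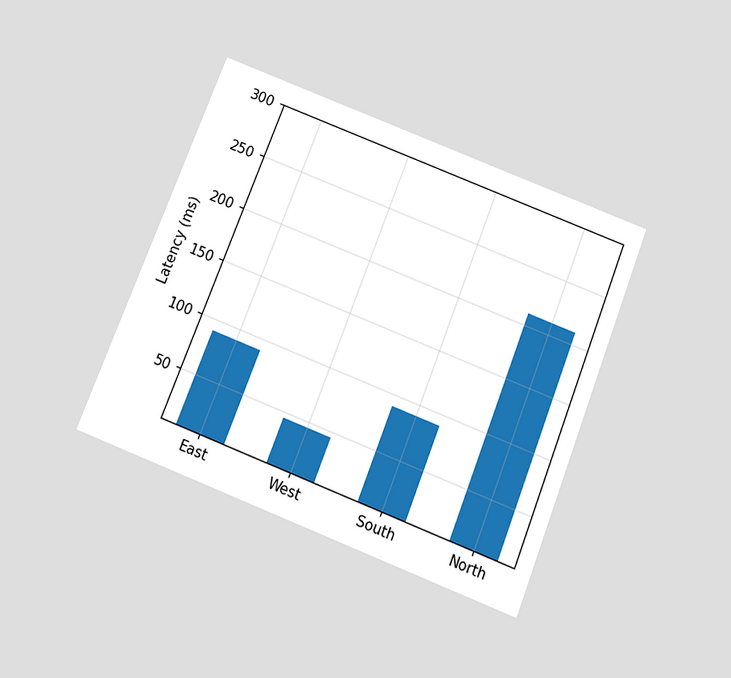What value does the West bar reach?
45ms

The chart is tilted about 21° clockwise and viewed slightly from below. Reading along the chart's y-axis, the West bar reaches 45ms.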